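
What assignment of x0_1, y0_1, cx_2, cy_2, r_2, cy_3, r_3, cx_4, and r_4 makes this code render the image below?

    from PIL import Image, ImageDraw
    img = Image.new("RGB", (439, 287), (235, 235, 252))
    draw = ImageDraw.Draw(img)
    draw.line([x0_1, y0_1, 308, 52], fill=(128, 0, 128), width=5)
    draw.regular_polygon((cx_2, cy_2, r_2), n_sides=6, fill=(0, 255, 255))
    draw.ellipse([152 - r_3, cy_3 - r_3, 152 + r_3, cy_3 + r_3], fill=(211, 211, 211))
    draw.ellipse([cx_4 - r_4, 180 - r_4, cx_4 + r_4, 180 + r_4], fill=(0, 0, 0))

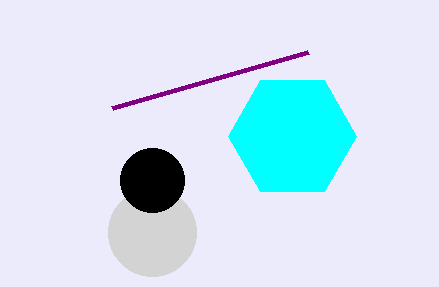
x0_1 = 112, y0_1 = 108, cx_2 = 292, cy_2 = 136, r_2 = 64, cy_3 = 232, r_3 = 44, cx_4 = 152, r_4 = 32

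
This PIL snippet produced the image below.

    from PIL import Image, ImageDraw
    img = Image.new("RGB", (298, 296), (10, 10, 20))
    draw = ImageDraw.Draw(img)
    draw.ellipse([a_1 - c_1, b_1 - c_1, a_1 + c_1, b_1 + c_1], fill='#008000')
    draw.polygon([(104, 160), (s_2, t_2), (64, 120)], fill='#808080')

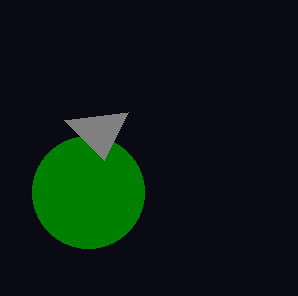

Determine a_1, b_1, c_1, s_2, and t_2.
a_1 = 88; b_1 = 192; c_1 = 56; s_2 = 128; t_2 = 112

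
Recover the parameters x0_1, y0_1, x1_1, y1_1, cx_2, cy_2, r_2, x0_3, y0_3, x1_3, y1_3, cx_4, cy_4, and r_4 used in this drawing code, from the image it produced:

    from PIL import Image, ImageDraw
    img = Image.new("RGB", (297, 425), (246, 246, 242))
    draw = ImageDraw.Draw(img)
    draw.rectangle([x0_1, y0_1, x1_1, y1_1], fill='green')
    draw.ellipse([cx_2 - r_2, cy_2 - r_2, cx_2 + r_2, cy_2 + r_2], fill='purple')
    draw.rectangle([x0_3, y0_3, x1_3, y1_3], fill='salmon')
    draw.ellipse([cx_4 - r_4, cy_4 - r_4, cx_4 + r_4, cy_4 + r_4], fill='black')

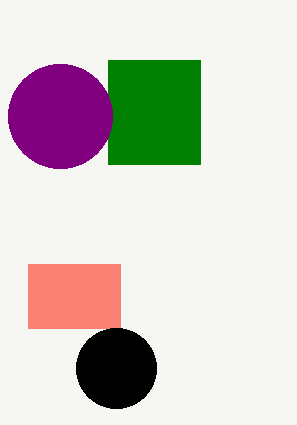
x0_1 = 108, y0_1 = 60, x1_1 = 200, y1_1 = 164, cx_2 = 60, cy_2 = 116, r_2 = 52, x0_3 = 28, y0_3 = 264, x1_3 = 120, y1_3 = 328, cx_4 = 116, cy_4 = 368, r_4 = 40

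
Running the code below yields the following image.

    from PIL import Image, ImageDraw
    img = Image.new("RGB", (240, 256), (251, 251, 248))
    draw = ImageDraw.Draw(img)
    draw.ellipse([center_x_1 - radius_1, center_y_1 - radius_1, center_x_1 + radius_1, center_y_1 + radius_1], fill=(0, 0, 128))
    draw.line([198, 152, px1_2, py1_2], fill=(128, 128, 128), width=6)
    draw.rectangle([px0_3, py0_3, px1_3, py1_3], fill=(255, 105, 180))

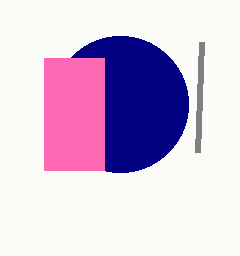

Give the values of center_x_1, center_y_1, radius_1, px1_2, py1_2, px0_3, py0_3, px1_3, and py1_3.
center_x_1 = 120
center_y_1 = 104
radius_1 = 68
px1_2 = 202
py1_2 = 42
px0_3 = 44
py0_3 = 58
px1_3 = 104
py1_3 = 170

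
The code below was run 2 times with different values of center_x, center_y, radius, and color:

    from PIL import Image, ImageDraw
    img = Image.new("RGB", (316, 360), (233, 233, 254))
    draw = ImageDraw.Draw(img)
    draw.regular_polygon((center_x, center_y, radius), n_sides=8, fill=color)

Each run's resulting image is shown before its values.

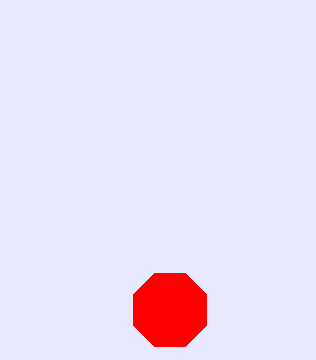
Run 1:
center_x = 170; center_y = 310; radius = 40; color = 'red'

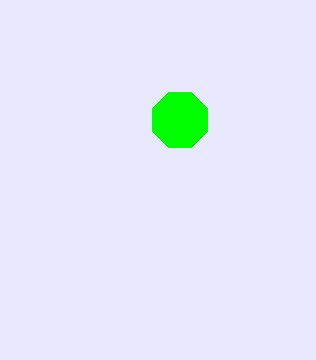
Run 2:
center_x = 180, center_y = 120, radius = 30, color = 'lime'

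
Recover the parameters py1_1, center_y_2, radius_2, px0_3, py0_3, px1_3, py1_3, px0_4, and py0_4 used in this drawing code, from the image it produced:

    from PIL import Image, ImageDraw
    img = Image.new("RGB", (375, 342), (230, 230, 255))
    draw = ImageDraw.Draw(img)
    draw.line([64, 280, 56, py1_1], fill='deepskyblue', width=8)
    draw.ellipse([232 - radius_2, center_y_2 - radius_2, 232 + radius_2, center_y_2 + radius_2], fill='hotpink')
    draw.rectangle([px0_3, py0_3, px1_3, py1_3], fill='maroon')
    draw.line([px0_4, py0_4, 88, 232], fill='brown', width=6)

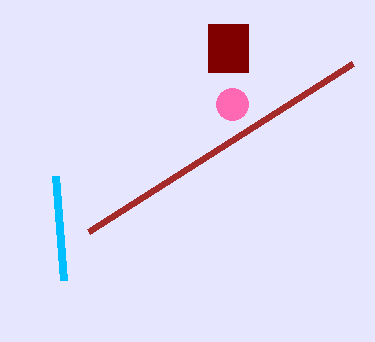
py1_1 = 176
center_y_2 = 104
radius_2 = 16
px0_3 = 208
py0_3 = 24
px1_3 = 248
py1_3 = 72
px0_4 = 352
py0_4 = 64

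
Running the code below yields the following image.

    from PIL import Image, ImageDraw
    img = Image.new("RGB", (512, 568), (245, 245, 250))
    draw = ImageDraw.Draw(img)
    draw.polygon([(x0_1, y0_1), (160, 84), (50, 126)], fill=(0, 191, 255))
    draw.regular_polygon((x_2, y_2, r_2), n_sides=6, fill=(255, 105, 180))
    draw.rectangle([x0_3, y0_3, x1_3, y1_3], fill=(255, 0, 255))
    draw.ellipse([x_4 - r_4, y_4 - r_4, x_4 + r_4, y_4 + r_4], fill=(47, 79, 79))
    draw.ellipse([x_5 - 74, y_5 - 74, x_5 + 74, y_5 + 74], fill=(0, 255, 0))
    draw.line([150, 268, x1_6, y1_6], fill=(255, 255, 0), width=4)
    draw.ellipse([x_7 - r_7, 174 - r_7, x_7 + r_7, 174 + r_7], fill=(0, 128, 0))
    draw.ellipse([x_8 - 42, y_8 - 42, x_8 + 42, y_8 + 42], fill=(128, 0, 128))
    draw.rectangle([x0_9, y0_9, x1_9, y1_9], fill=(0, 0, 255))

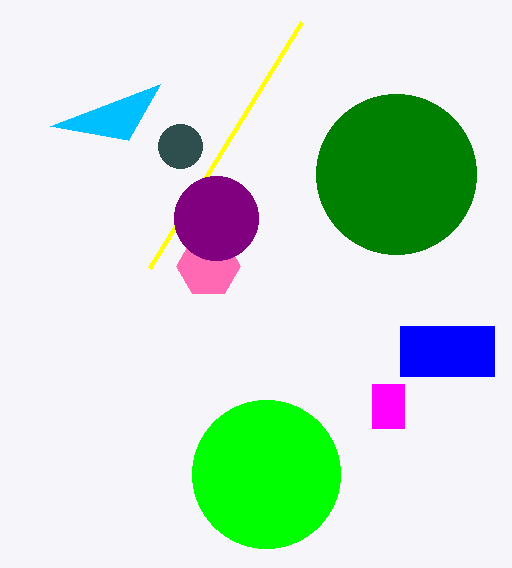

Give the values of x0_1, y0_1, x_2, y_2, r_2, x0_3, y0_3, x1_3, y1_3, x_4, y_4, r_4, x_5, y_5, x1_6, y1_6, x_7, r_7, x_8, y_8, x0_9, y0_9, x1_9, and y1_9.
x0_1 = 128, y0_1 = 140, x_2 = 208, y_2 = 266, r_2 = 32, x0_3 = 372, y0_3 = 384, x1_3 = 404, y1_3 = 428, x_4 = 180, y_4 = 146, r_4 = 22, x_5 = 266, y_5 = 474, x1_6 = 302, y1_6 = 22, x_7 = 396, r_7 = 80, x_8 = 216, y_8 = 218, x0_9 = 400, y0_9 = 326, x1_9 = 494, y1_9 = 376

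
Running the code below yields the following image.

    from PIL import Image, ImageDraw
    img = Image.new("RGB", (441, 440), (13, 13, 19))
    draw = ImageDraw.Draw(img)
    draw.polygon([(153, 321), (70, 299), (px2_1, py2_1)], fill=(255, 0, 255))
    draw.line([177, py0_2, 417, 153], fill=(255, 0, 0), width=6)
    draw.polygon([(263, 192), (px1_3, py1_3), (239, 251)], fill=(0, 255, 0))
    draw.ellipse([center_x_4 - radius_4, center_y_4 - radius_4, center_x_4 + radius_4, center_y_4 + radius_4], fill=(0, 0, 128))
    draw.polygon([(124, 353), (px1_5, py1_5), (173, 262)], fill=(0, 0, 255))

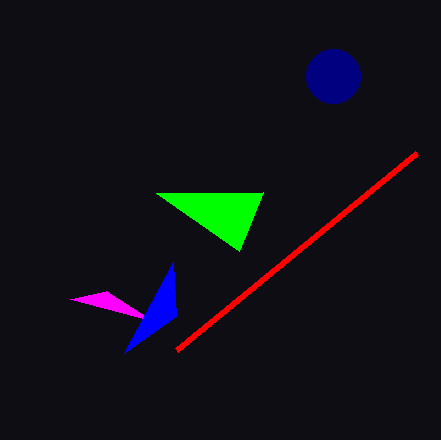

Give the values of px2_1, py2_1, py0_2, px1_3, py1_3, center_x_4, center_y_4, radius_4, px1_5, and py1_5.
px2_1 = 106; py2_1 = 291; py0_2 = 350; px1_3 = 156; py1_3 = 193; center_x_4 = 333; center_y_4 = 76; radius_4 = 27; px1_5 = 176; py1_5 = 316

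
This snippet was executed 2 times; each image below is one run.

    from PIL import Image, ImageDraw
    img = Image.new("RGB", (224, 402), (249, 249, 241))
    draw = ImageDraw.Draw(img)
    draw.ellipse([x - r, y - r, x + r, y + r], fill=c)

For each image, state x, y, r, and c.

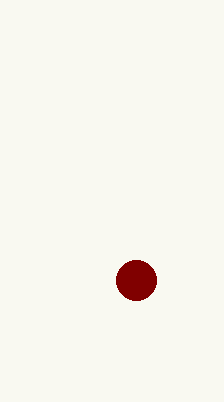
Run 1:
x = 136; y = 280; r = 20; c = 'maroon'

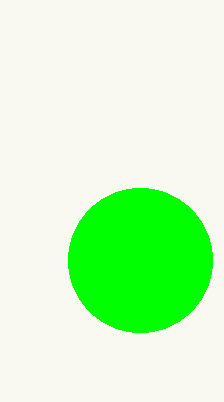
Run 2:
x = 140
y = 260
r = 72
c = 'lime'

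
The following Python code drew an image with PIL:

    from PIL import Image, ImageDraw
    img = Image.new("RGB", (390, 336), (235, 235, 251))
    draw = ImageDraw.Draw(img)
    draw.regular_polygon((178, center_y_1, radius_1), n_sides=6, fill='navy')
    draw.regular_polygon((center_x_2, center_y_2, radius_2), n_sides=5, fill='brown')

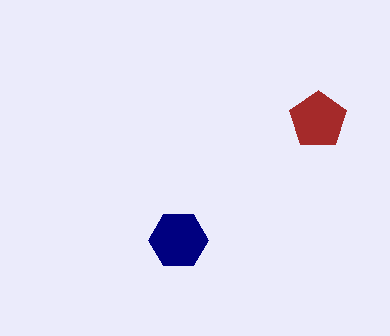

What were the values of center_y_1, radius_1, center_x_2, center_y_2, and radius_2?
center_y_1 = 240; radius_1 = 30; center_x_2 = 318; center_y_2 = 120; radius_2 = 30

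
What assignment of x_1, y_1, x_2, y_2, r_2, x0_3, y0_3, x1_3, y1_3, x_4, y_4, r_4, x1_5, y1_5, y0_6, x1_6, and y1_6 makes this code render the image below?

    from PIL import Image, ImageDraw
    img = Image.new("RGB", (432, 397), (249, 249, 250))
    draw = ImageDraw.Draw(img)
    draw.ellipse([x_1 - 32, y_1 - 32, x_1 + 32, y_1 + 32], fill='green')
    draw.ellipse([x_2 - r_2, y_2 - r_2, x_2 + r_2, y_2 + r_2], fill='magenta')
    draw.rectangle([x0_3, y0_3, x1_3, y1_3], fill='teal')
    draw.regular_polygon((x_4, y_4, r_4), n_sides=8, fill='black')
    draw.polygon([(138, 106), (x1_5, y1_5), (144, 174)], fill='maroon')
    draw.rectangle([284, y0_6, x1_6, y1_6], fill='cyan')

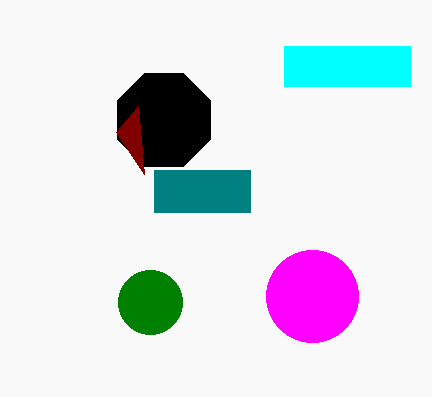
x_1 = 150, y_1 = 302, x_2 = 312, y_2 = 296, r_2 = 46, x0_3 = 154, y0_3 = 170, x1_3 = 250, y1_3 = 212, x_4 = 164, y_4 = 120, r_4 = 50, x1_5 = 116, y1_5 = 132, y0_6 = 46, x1_6 = 410, y1_6 = 86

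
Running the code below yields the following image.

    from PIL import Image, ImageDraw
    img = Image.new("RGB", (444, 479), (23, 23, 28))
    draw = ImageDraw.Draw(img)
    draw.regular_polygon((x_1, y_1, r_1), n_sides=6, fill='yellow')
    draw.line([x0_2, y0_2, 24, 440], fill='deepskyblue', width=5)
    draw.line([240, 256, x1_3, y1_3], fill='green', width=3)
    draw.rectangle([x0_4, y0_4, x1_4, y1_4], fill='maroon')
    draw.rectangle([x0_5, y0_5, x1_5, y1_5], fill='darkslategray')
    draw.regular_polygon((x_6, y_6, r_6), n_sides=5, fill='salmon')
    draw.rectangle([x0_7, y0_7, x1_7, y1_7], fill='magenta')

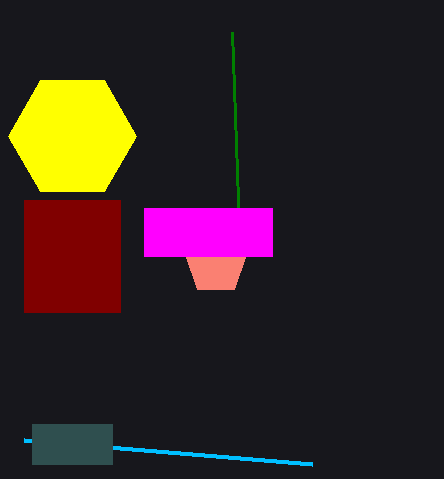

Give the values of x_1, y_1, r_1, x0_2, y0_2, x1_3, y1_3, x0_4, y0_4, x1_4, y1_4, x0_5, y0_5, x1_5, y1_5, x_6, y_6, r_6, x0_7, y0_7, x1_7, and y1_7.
x_1 = 72; y_1 = 136; r_1 = 64; x0_2 = 312; y0_2 = 464; x1_3 = 232; y1_3 = 32; x0_4 = 24; y0_4 = 200; x1_4 = 120; y1_4 = 312; x0_5 = 32; y0_5 = 424; x1_5 = 112; y1_5 = 464; x_6 = 216; y_6 = 264; r_6 = 32; x0_7 = 144; y0_7 = 208; x1_7 = 272; y1_7 = 256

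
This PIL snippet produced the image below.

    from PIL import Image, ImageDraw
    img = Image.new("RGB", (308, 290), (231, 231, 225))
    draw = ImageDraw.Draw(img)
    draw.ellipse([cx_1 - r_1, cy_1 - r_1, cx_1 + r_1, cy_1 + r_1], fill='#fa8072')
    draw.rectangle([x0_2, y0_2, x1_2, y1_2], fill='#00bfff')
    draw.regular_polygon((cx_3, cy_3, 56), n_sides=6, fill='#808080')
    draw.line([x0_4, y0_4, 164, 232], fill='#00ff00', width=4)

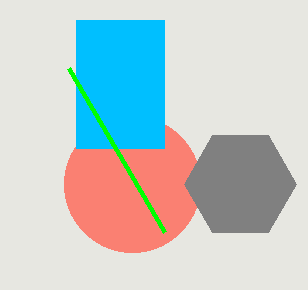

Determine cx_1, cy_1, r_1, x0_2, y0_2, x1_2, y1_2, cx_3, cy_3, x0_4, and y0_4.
cx_1 = 132; cy_1 = 184; r_1 = 68; x0_2 = 76; y0_2 = 20; x1_2 = 164; y1_2 = 148; cx_3 = 240; cy_3 = 184; x0_4 = 68; y0_4 = 68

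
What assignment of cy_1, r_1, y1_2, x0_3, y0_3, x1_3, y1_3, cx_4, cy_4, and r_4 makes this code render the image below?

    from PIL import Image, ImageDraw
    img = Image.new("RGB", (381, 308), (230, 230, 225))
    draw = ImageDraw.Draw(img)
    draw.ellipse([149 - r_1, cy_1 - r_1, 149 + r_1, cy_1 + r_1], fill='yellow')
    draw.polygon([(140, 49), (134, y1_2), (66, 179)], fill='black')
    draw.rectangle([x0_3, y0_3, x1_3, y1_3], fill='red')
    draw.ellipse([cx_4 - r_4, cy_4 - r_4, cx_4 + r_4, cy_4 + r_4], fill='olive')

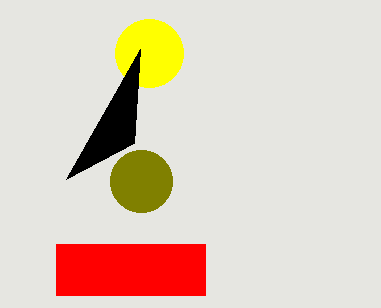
cy_1 = 53; r_1 = 34; y1_2 = 143; x0_3 = 56; y0_3 = 244; x1_3 = 205; y1_3 = 295; cx_4 = 141; cy_4 = 181; r_4 = 31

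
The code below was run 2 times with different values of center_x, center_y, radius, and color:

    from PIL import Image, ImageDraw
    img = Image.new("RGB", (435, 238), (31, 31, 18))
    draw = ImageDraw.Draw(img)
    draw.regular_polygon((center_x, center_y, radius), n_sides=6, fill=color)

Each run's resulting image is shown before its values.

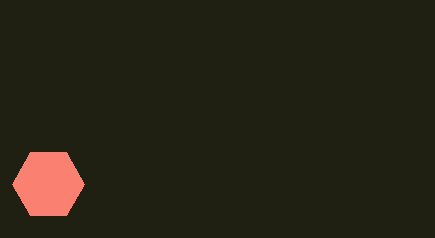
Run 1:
center_x = 48, center_y = 184, radius = 36, color = 'salmon'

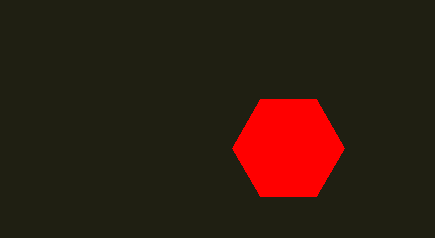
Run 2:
center_x = 288; center_y = 148; radius = 56; color = 'red'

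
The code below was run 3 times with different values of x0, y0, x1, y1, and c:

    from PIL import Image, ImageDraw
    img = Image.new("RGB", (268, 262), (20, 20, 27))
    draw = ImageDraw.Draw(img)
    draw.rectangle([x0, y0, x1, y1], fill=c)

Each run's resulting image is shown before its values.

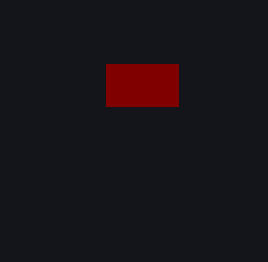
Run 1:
x0 = 106, y0 = 64, x1 = 178, y1 = 106, c = 'maroon'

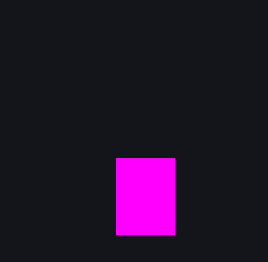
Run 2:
x0 = 116
y0 = 158
x1 = 174
y1 = 234
c = 'magenta'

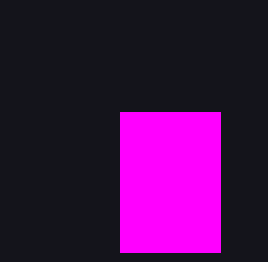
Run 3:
x0 = 120, y0 = 112, x1 = 220, y1 = 252, c = 'magenta'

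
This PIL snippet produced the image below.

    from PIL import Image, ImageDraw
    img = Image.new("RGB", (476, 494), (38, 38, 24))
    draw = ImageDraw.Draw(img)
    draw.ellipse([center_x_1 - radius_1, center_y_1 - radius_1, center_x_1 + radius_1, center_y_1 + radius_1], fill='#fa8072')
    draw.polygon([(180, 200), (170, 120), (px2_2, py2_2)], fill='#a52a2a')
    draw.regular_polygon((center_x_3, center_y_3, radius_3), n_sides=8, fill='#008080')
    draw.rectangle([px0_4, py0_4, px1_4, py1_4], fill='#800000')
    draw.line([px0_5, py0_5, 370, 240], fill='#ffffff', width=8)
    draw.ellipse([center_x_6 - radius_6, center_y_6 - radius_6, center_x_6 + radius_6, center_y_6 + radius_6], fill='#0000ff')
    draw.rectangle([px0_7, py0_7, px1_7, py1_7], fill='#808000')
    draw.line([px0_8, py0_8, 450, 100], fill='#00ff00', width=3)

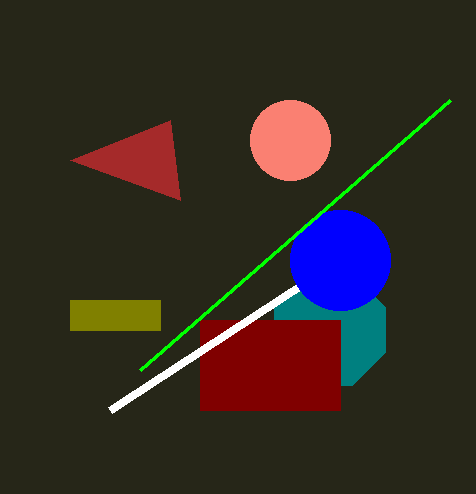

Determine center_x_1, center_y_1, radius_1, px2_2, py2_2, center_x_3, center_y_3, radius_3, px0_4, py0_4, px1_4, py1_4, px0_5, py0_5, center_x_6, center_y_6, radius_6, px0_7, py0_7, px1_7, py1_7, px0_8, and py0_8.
center_x_1 = 290
center_y_1 = 140
radius_1 = 40
px2_2 = 70
py2_2 = 160
center_x_3 = 330
center_y_3 = 330
radius_3 = 60
px0_4 = 200
py0_4 = 320
px1_4 = 340
py1_4 = 410
px0_5 = 110
py0_5 = 410
center_x_6 = 340
center_y_6 = 260
radius_6 = 50
px0_7 = 70
py0_7 = 300
px1_7 = 160
py1_7 = 330
px0_8 = 140
py0_8 = 370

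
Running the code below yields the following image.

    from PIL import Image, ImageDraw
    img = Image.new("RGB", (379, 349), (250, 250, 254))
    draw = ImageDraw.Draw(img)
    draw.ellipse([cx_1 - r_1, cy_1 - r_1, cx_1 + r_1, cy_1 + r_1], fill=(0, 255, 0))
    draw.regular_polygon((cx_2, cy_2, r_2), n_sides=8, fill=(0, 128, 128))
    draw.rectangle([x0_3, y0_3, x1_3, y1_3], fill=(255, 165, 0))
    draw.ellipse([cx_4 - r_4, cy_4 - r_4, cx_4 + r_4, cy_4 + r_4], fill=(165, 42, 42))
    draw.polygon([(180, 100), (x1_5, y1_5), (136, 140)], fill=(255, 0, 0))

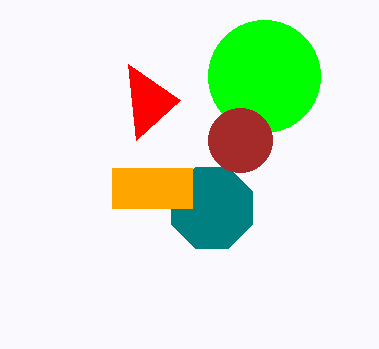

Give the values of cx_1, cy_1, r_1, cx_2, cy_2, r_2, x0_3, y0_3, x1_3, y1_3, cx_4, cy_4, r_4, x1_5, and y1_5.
cx_1 = 264
cy_1 = 76
r_1 = 56
cx_2 = 212
cy_2 = 208
r_2 = 44
x0_3 = 112
y0_3 = 168
x1_3 = 192
y1_3 = 208
cx_4 = 240
cy_4 = 140
r_4 = 32
x1_5 = 128
y1_5 = 64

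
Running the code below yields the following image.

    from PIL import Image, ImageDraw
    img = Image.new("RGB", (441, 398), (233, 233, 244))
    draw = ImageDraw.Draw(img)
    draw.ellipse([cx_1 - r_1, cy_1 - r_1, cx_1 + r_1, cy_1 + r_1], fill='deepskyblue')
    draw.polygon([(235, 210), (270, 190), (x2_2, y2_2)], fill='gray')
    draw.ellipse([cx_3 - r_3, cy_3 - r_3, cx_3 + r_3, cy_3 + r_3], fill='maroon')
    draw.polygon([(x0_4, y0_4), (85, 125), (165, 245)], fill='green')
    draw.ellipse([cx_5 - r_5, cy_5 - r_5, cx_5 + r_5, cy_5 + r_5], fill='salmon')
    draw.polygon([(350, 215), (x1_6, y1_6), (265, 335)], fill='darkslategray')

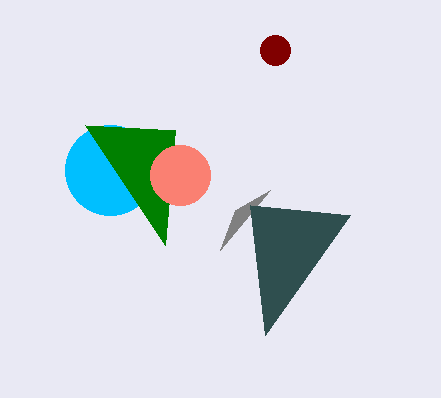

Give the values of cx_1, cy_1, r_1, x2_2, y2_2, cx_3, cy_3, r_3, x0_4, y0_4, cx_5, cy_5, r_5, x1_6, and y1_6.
cx_1 = 110, cy_1 = 170, r_1 = 45, x2_2 = 220, y2_2 = 250, cx_3 = 275, cy_3 = 50, r_3 = 15, x0_4 = 175, y0_4 = 130, cx_5 = 180, cy_5 = 175, r_5 = 30, x1_6 = 250, y1_6 = 205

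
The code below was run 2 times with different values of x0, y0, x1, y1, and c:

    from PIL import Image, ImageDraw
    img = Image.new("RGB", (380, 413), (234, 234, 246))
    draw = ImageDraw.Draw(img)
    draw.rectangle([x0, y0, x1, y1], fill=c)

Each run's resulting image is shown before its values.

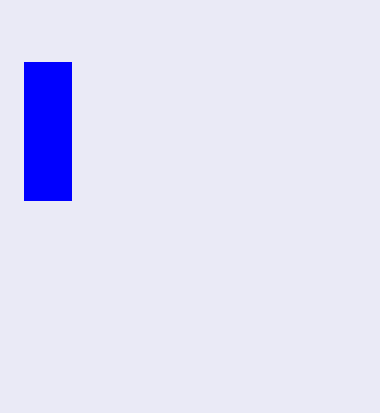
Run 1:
x0 = 24, y0 = 62, x1 = 71, y1 = 200, c = 'blue'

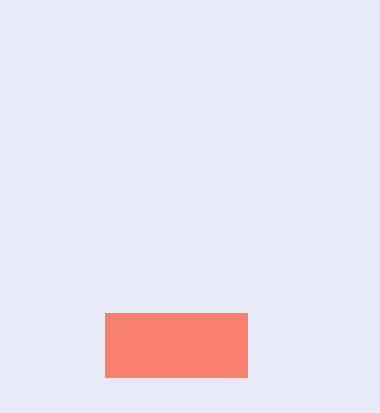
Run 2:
x0 = 105; y0 = 313; x1 = 247; y1 = 377; c = 'salmon'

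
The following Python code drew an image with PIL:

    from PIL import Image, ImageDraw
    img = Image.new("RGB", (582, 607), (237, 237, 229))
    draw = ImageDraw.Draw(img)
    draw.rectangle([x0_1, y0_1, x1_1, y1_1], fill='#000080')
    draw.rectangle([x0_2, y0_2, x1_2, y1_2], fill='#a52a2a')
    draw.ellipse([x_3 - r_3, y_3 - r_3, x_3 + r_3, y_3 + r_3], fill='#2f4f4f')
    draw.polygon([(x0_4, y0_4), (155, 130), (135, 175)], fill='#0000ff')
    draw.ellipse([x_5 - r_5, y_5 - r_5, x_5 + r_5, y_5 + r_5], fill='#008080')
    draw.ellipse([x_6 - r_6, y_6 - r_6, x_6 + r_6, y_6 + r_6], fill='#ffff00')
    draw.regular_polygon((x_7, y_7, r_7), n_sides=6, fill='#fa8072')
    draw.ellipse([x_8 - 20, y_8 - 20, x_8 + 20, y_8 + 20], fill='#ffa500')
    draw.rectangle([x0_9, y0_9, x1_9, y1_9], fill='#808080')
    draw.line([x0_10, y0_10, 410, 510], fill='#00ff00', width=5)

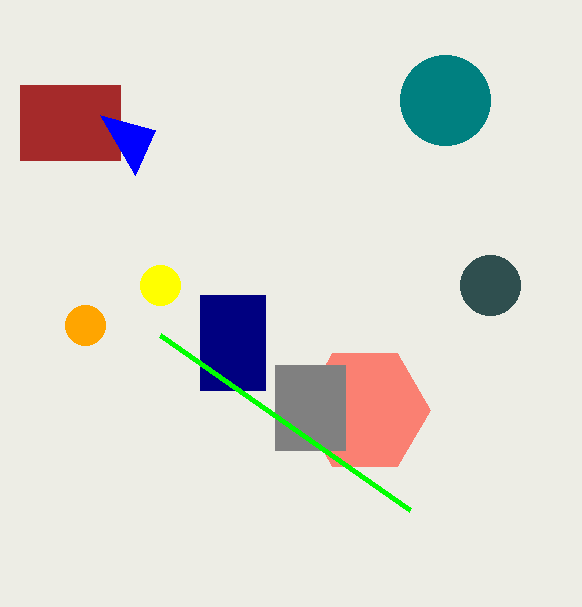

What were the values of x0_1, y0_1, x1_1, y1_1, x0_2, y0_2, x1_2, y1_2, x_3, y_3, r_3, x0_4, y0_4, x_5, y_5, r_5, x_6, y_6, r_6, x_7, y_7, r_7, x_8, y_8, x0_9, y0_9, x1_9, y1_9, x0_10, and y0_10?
x0_1 = 200
y0_1 = 295
x1_1 = 265
y1_1 = 390
x0_2 = 20
y0_2 = 85
x1_2 = 120
y1_2 = 160
x_3 = 490
y_3 = 285
r_3 = 30
x0_4 = 100
y0_4 = 115
x_5 = 445
y_5 = 100
r_5 = 45
x_6 = 160
y_6 = 285
r_6 = 20
x_7 = 365
y_7 = 410
r_7 = 65
x_8 = 85
y_8 = 325
x0_9 = 275
y0_9 = 365
x1_9 = 345
y1_9 = 450
x0_10 = 160
y0_10 = 335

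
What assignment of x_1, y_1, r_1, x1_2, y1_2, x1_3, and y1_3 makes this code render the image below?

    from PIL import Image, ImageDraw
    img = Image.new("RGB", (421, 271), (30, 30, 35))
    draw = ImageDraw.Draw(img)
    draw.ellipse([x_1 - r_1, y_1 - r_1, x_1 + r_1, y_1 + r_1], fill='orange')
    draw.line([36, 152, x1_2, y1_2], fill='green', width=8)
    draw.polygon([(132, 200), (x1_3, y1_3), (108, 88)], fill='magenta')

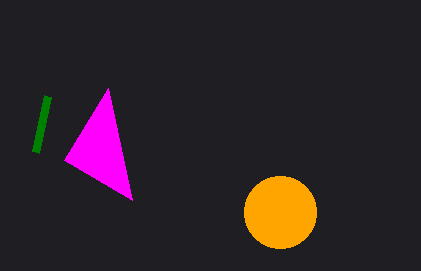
x_1 = 280, y_1 = 212, r_1 = 36, x1_2 = 48, y1_2 = 96, x1_3 = 64, y1_3 = 160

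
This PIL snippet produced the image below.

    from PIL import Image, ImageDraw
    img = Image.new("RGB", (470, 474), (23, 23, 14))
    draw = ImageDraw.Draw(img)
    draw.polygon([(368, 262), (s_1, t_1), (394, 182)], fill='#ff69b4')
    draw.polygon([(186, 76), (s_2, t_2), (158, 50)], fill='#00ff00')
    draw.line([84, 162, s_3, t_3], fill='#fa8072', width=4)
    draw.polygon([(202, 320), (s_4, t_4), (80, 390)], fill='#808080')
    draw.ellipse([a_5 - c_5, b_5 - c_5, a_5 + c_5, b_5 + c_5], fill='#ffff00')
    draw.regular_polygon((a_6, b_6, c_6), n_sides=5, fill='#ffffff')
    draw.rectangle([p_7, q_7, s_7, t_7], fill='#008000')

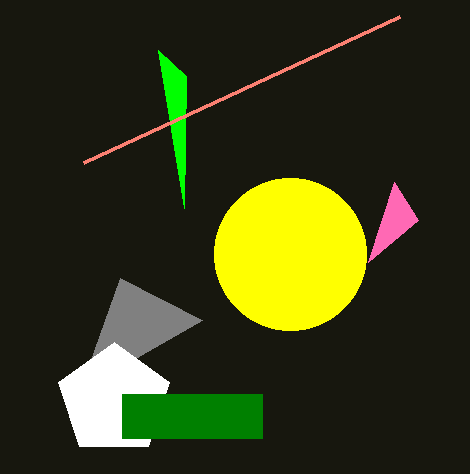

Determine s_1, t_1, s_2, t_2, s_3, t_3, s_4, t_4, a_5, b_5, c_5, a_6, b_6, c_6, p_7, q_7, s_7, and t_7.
s_1 = 418, t_1 = 220, s_2 = 184, t_2 = 208, s_3 = 400, t_3 = 16, s_4 = 120, t_4 = 278, a_5 = 290, b_5 = 254, c_5 = 76, a_6 = 114, b_6 = 400, c_6 = 58, p_7 = 122, q_7 = 394, s_7 = 262, t_7 = 438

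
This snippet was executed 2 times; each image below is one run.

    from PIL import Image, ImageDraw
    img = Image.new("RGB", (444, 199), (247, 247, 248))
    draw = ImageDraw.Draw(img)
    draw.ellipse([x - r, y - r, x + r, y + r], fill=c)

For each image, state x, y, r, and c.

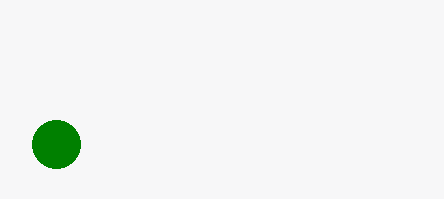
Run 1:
x = 56
y = 144
r = 24
c = 'green'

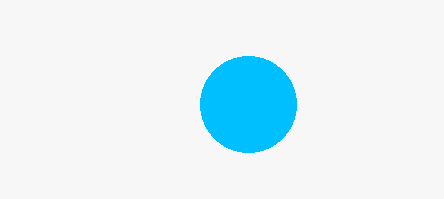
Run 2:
x = 248
y = 104
r = 48
c = 'deepskyblue'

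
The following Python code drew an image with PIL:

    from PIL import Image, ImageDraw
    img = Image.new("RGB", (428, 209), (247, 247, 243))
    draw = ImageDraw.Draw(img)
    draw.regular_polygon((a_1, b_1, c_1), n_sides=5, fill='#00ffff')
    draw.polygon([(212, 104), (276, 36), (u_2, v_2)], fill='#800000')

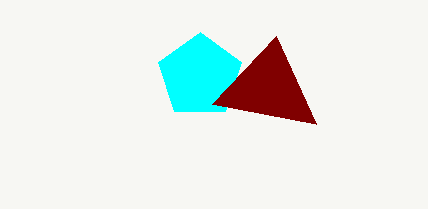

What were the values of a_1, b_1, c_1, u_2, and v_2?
a_1 = 200; b_1 = 76; c_1 = 44; u_2 = 316; v_2 = 124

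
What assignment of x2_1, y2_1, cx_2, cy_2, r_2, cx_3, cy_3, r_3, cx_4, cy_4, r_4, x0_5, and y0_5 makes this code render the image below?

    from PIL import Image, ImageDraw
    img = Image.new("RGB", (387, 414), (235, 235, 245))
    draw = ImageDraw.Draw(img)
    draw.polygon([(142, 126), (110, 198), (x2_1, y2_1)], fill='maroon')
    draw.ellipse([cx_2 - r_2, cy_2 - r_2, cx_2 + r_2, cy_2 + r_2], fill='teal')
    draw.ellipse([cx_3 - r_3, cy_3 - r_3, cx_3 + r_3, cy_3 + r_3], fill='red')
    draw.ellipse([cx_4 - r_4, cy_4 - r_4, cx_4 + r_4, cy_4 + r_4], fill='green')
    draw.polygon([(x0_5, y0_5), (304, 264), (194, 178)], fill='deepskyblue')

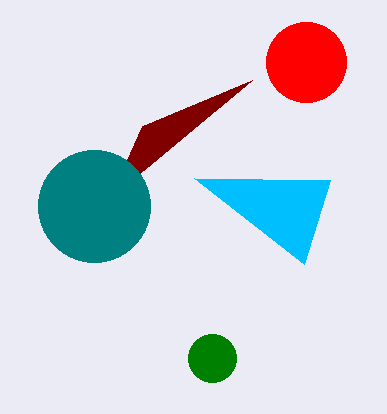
x2_1 = 252; y2_1 = 80; cx_2 = 94; cy_2 = 206; r_2 = 56; cx_3 = 306; cy_3 = 62; r_3 = 40; cx_4 = 212; cy_4 = 358; r_4 = 24; x0_5 = 330; y0_5 = 180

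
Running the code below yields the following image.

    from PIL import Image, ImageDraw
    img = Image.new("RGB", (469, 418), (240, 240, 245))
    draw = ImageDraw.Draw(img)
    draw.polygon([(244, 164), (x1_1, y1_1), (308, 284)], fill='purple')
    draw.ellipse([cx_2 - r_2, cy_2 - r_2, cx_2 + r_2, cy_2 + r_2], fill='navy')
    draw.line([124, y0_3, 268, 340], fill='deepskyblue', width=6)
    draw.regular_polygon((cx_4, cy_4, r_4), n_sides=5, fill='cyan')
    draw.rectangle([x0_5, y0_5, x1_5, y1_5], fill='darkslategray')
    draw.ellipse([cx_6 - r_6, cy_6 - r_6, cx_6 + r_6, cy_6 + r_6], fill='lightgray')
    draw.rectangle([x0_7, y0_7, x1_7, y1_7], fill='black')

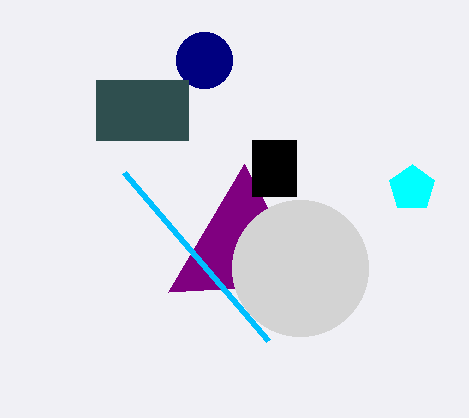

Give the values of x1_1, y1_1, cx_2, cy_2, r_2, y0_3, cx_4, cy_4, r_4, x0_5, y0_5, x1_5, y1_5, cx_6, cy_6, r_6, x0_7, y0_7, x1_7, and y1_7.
x1_1 = 168, y1_1 = 292, cx_2 = 204, cy_2 = 60, r_2 = 28, y0_3 = 172, cx_4 = 412, cy_4 = 188, r_4 = 24, x0_5 = 96, y0_5 = 80, x1_5 = 188, y1_5 = 140, cx_6 = 300, cy_6 = 268, r_6 = 68, x0_7 = 252, y0_7 = 140, x1_7 = 296, y1_7 = 196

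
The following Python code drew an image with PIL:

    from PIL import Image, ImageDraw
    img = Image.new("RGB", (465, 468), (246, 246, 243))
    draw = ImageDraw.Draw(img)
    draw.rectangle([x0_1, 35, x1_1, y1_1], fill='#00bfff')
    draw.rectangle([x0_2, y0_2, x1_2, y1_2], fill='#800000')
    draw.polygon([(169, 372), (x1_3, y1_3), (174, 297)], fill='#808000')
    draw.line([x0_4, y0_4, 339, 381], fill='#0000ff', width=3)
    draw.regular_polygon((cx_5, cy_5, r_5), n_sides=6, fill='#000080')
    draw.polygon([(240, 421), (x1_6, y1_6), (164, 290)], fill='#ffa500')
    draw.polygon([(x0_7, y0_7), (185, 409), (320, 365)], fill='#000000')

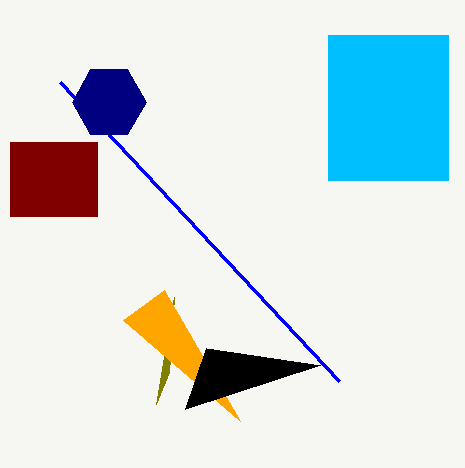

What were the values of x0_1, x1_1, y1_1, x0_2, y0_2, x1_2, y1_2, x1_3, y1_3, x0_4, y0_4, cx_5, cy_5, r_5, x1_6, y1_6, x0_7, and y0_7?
x0_1 = 328; x1_1 = 448; y1_1 = 180; x0_2 = 10; y0_2 = 142; x1_2 = 97; y1_2 = 216; x1_3 = 156; y1_3 = 404; x0_4 = 60; y0_4 = 82; cx_5 = 109; cy_5 = 102; r_5 = 37; x1_6 = 123; y1_6 = 320; x0_7 = 206; y0_7 = 348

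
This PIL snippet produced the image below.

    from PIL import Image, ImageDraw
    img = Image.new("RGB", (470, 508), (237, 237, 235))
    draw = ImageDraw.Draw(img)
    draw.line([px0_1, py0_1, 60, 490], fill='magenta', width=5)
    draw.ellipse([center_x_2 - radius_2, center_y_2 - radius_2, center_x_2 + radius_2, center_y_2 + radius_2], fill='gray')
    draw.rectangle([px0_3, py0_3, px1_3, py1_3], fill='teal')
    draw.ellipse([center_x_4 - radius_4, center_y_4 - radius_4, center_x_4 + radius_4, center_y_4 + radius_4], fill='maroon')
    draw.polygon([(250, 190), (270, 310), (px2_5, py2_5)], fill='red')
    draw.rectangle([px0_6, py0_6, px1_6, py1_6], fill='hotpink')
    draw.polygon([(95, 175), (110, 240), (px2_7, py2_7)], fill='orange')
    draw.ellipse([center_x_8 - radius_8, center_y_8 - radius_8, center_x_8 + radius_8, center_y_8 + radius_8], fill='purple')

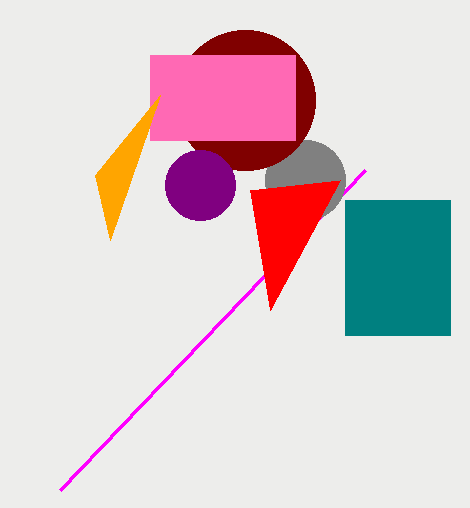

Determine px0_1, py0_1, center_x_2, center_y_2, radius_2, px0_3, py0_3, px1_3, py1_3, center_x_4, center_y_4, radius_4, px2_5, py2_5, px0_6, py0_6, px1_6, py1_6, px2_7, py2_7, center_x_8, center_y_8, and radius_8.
px0_1 = 365; py0_1 = 170; center_x_2 = 305; center_y_2 = 180; radius_2 = 40; px0_3 = 345; py0_3 = 200; px1_3 = 450; py1_3 = 335; center_x_4 = 245; center_y_4 = 100; radius_4 = 70; px2_5 = 340; py2_5 = 180; px0_6 = 150; py0_6 = 55; px1_6 = 295; py1_6 = 140; px2_7 = 160; py2_7 = 95; center_x_8 = 200; center_y_8 = 185; radius_8 = 35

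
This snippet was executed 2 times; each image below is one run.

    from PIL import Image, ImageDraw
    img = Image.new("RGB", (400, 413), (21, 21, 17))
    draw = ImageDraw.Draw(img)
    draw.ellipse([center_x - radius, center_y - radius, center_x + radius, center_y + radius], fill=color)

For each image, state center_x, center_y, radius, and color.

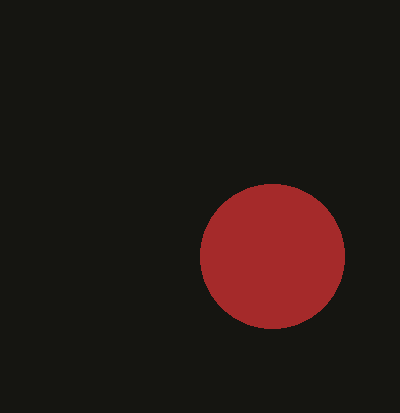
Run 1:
center_x = 272, center_y = 256, radius = 72, color = 'brown'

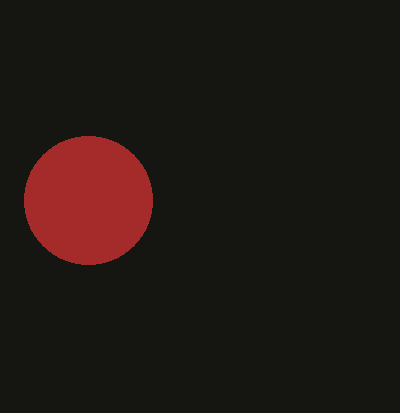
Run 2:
center_x = 88, center_y = 200, radius = 64, color = 'brown'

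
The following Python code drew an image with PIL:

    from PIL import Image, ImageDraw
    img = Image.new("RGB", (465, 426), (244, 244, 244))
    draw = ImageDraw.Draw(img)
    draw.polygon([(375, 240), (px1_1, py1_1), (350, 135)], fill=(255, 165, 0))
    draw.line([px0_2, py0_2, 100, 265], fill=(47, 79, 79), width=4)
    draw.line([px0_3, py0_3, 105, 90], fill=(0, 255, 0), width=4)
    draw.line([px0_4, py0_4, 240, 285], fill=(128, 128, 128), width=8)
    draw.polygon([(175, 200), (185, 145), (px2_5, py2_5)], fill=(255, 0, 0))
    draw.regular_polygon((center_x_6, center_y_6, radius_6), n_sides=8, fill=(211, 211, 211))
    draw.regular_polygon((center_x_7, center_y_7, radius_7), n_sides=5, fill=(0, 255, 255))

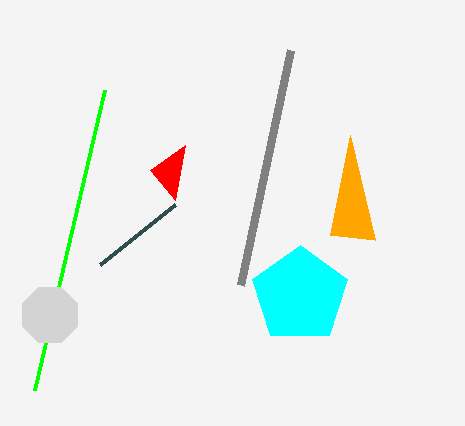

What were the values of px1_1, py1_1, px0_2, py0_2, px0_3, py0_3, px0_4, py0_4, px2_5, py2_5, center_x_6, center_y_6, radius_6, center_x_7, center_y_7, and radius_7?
px1_1 = 330
py1_1 = 235
px0_2 = 175
py0_2 = 205
px0_3 = 35
py0_3 = 390
px0_4 = 290
py0_4 = 50
px2_5 = 150
py2_5 = 170
center_x_6 = 50
center_y_6 = 315
radius_6 = 30
center_x_7 = 300
center_y_7 = 295
radius_7 = 50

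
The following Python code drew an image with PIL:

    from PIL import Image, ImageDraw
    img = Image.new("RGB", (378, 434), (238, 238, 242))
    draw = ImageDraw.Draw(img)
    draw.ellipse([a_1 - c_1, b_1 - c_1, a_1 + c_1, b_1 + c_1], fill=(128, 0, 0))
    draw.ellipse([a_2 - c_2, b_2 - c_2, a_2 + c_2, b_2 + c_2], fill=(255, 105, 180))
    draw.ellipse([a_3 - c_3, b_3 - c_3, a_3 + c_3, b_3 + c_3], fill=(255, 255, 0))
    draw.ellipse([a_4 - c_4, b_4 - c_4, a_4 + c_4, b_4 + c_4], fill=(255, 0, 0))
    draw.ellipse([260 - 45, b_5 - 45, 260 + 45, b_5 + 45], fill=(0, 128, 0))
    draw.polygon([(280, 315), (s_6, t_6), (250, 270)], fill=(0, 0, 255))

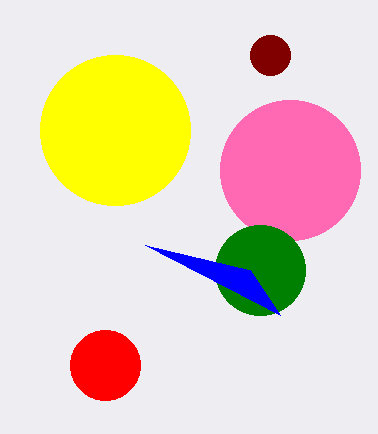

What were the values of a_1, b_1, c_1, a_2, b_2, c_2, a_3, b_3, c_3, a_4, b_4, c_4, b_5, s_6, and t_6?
a_1 = 270
b_1 = 55
c_1 = 20
a_2 = 290
b_2 = 170
c_2 = 70
a_3 = 115
b_3 = 130
c_3 = 75
a_4 = 105
b_4 = 365
c_4 = 35
b_5 = 270
s_6 = 145
t_6 = 245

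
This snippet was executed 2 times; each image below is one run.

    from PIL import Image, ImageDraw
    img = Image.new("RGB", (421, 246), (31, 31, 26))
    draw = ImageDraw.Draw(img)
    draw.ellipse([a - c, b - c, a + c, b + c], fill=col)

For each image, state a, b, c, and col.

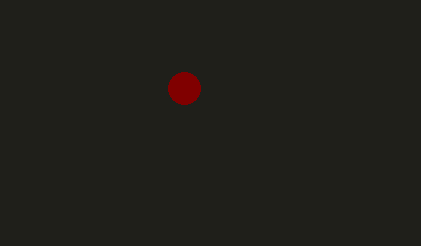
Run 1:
a = 184, b = 88, c = 16, col = 'maroon'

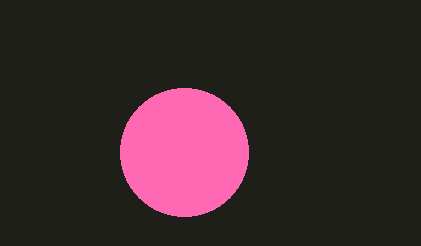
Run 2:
a = 184
b = 152
c = 64
col = 'hotpink'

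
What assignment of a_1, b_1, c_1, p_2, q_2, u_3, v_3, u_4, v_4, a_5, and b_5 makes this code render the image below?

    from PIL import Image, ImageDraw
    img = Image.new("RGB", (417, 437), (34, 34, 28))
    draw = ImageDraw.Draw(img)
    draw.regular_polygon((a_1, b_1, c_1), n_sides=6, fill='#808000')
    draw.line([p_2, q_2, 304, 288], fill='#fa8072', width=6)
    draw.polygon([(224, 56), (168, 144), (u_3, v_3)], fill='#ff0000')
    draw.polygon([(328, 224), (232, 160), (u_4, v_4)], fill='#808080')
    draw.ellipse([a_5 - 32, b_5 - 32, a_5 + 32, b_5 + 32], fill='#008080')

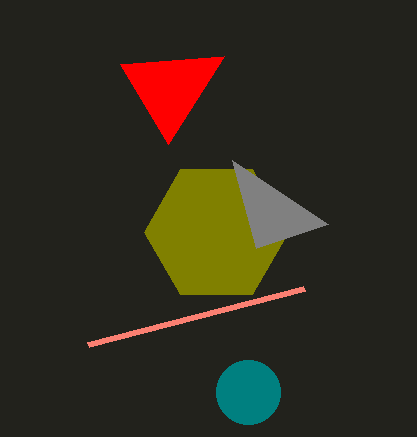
a_1 = 216, b_1 = 232, c_1 = 72, p_2 = 88, q_2 = 344, u_3 = 120, v_3 = 64, u_4 = 256, v_4 = 248, a_5 = 248, b_5 = 392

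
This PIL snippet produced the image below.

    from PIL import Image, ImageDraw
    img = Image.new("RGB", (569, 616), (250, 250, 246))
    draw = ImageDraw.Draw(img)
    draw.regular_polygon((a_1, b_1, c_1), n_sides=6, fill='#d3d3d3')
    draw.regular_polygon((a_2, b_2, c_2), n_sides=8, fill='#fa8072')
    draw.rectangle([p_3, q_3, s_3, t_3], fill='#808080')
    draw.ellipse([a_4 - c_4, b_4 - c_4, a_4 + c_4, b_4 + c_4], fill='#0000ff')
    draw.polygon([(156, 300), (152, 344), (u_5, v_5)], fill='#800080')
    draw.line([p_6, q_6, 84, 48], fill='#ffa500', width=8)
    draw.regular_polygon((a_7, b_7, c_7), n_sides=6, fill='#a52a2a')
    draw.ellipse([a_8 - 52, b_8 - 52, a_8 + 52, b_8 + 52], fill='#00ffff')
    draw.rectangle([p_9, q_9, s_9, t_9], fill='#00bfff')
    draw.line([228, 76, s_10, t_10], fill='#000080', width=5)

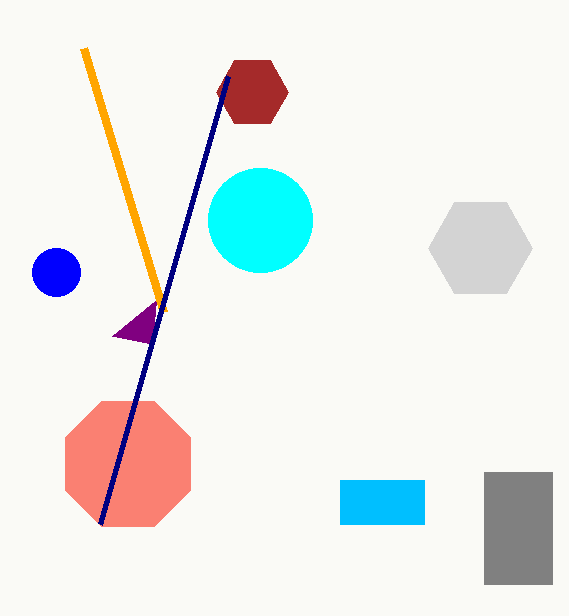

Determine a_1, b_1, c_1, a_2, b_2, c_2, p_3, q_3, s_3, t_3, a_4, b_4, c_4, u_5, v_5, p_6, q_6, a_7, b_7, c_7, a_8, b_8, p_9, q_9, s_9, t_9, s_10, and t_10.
a_1 = 480
b_1 = 248
c_1 = 52
a_2 = 128
b_2 = 464
c_2 = 68
p_3 = 484
q_3 = 472
s_3 = 552
t_3 = 584
a_4 = 56
b_4 = 272
c_4 = 24
u_5 = 112
v_5 = 336
p_6 = 164
q_6 = 312
a_7 = 252
b_7 = 92
c_7 = 36
a_8 = 260
b_8 = 220
p_9 = 340
q_9 = 480
s_9 = 424
t_9 = 524
s_10 = 100
t_10 = 524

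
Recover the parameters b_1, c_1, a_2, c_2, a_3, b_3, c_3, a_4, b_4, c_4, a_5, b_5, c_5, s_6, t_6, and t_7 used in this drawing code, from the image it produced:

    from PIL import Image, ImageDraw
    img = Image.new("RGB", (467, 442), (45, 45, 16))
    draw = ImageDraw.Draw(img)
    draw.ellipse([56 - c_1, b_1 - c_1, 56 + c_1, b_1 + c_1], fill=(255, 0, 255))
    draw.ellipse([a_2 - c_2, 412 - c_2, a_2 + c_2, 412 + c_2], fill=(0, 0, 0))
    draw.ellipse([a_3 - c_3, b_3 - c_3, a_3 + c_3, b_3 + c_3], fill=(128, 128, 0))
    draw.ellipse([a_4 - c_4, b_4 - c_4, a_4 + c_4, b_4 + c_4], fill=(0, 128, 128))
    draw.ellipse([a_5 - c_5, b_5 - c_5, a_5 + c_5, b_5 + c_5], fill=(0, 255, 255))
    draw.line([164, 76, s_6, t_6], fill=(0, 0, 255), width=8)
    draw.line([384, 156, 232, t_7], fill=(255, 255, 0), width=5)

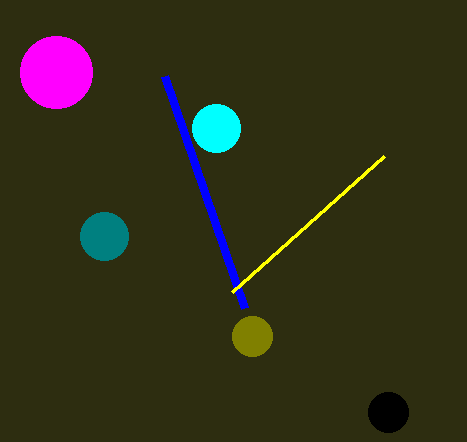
b_1 = 72, c_1 = 36, a_2 = 388, c_2 = 20, a_3 = 252, b_3 = 336, c_3 = 20, a_4 = 104, b_4 = 236, c_4 = 24, a_5 = 216, b_5 = 128, c_5 = 24, s_6 = 244, t_6 = 308, t_7 = 292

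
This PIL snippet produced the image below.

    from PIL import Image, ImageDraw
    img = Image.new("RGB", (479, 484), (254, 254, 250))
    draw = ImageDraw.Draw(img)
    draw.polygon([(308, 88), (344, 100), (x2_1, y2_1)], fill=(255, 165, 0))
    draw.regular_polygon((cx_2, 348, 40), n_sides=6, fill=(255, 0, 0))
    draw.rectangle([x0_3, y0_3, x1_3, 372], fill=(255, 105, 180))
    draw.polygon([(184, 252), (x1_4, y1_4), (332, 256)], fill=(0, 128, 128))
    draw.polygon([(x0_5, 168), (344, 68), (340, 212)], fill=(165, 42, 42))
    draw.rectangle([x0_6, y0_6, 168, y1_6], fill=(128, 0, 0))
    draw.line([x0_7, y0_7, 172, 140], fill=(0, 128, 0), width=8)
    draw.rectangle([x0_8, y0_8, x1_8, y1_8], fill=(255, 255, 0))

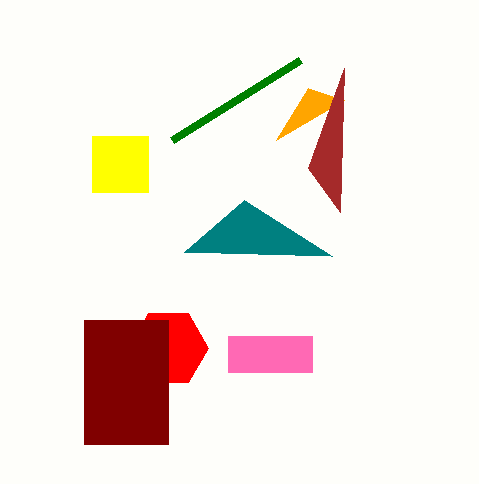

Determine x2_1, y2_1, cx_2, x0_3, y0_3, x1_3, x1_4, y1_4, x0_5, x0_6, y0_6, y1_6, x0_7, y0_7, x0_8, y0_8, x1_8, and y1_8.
x2_1 = 276, y2_1 = 140, cx_2 = 168, x0_3 = 228, y0_3 = 336, x1_3 = 312, x1_4 = 244, y1_4 = 200, x0_5 = 308, x0_6 = 84, y0_6 = 320, y1_6 = 444, x0_7 = 300, y0_7 = 60, x0_8 = 92, y0_8 = 136, x1_8 = 148, y1_8 = 192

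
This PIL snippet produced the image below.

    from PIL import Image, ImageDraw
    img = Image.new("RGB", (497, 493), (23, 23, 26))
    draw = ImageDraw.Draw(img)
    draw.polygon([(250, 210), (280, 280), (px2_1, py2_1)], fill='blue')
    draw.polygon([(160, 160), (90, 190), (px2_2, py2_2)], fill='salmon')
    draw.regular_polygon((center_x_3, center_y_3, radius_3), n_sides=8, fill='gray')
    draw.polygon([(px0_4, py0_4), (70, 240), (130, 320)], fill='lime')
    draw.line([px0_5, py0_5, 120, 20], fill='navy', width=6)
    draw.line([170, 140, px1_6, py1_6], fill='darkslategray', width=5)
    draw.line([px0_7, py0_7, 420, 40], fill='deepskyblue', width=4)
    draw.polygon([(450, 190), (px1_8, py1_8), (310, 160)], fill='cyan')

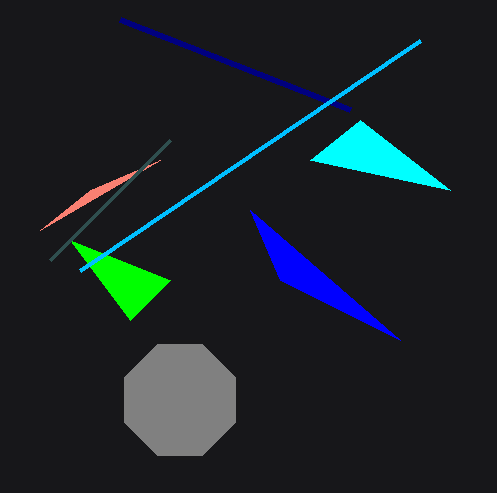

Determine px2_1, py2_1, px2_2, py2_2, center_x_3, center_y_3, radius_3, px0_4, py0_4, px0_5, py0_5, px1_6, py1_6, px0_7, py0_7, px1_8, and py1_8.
px2_1 = 400, py2_1 = 340, px2_2 = 40, py2_2 = 230, center_x_3 = 180, center_y_3 = 400, radius_3 = 60, px0_4 = 170, py0_4 = 280, px0_5 = 350, py0_5 = 110, px1_6 = 50, py1_6 = 260, px0_7 = 80, py0_7 = 270, px1_8 = 360, py1_8 = 120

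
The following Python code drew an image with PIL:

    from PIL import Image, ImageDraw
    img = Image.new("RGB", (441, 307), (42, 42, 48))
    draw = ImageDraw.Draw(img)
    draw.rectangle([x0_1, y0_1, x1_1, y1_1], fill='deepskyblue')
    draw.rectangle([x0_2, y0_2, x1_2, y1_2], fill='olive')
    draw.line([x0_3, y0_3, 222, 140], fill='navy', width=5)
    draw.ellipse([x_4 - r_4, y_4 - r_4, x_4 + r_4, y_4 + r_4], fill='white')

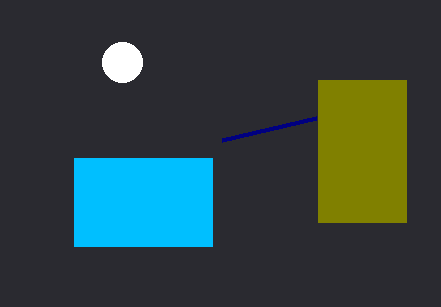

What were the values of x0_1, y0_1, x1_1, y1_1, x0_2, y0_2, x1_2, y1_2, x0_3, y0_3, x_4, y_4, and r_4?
x0_1 = 74; y0_1 = 158; x1_1 = 212; y1_1 = 246; x0_2 = 318; y0_2 = 80; x1_2 = 406; y1_2 = 222; x0_3 = 316; y0_3 = 118; x_4 = 122; y_4 = 62; r_4 = 20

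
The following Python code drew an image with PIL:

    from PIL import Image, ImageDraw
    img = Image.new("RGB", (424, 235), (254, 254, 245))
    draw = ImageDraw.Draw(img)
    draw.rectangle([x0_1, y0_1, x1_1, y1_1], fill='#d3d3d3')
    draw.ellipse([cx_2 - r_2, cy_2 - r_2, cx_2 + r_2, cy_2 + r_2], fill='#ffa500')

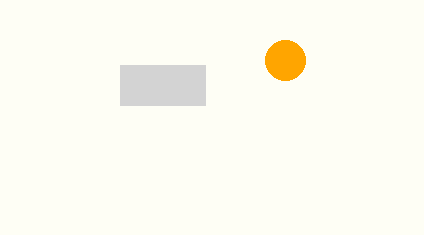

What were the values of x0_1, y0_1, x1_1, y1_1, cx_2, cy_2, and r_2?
x0_1 = 120, y0_1 = 65, x1_1 = 205, y1_1 = 105, cx_2 = 285, cy_2 = 60, r_2 = 20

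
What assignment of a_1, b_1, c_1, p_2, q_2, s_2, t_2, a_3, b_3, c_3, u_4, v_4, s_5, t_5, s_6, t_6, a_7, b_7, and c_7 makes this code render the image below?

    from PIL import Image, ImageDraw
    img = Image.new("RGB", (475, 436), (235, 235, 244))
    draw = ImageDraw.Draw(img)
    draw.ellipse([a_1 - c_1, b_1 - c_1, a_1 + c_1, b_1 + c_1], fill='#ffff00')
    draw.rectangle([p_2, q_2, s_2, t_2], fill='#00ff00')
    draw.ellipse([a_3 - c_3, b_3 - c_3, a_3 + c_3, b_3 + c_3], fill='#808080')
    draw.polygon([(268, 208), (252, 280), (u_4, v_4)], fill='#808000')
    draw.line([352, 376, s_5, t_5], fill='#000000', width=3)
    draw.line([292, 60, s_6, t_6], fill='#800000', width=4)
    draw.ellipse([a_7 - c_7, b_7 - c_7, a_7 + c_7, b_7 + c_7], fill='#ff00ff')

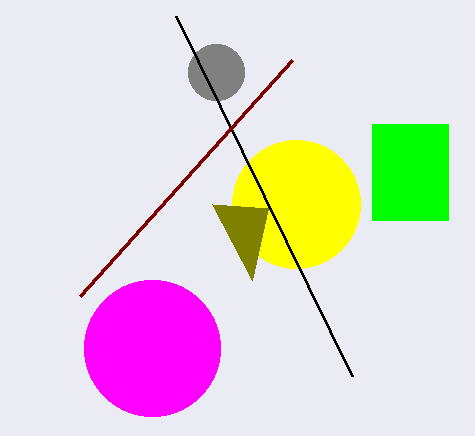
a_1 = 296, b_1 = 204, c_1 = 64, p_2 = 372, q_2 = 124, s_2 = 448, t_2 = 220, a_3 = 216, b_3 = 72, c_3 = 28, u_4 = 212, v_4 = 204, s_5 = 176, t_5 = 16, s_6 = 80, t_6 = 296, a_7 = 152, b_7 = 348, c_7 = 68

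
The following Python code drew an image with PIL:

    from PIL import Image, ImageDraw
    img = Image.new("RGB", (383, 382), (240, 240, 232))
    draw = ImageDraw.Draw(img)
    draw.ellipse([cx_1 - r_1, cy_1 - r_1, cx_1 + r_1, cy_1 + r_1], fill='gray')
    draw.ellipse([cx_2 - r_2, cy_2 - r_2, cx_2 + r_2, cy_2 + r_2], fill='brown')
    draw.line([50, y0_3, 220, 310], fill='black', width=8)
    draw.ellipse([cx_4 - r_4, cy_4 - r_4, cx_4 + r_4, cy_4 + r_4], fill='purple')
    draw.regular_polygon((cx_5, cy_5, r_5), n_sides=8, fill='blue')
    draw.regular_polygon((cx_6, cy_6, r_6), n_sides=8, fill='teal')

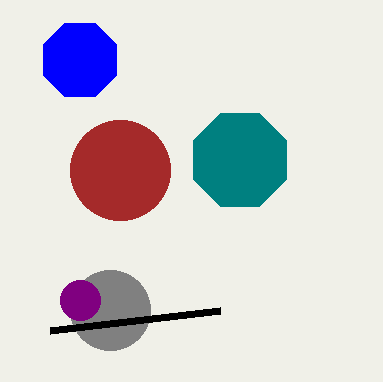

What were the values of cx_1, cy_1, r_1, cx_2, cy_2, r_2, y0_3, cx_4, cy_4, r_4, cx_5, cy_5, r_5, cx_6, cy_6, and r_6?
cx_1 = 110, cy_1 = 310, r_1 = 40, cx_2 = 120, cy_2 = 170, r_2 = 50, y0_3 = 330, cx_4 = 80, cy_4 = 300, r_4 = 20, cx_5 = 80, cy_5 = 60, r_5 = 40, cx_6 = 240, cy_6 = 160, r_6 = 50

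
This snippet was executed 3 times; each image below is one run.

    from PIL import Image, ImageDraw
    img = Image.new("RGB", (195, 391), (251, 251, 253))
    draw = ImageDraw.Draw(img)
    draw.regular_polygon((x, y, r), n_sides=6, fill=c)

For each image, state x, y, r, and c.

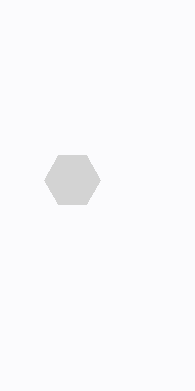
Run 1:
x = 72
y = 180
r = 28
c = 'lightgray'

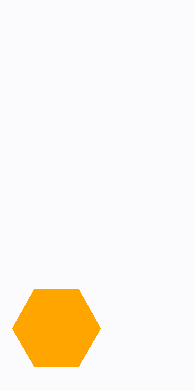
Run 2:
x = 56, y = 328, r = 44, c = 'orange'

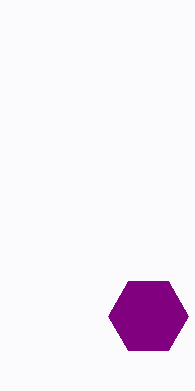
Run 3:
x = 148
y = 316
r = 40
c = 'purple'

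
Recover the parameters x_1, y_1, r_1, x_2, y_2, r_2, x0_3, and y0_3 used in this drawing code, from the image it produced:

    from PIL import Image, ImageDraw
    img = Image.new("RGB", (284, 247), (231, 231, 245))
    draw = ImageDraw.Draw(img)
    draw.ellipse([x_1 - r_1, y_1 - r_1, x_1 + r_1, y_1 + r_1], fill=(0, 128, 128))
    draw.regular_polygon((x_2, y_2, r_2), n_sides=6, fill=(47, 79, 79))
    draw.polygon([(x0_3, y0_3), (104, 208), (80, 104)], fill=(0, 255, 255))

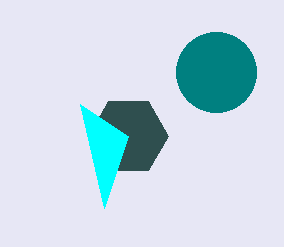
x_1 = 216; y_1 = 72; r_1 = 40; x_2 = 128; y_2 = 136; r_2 = 40; x0_3 = 128; y0_3 = 136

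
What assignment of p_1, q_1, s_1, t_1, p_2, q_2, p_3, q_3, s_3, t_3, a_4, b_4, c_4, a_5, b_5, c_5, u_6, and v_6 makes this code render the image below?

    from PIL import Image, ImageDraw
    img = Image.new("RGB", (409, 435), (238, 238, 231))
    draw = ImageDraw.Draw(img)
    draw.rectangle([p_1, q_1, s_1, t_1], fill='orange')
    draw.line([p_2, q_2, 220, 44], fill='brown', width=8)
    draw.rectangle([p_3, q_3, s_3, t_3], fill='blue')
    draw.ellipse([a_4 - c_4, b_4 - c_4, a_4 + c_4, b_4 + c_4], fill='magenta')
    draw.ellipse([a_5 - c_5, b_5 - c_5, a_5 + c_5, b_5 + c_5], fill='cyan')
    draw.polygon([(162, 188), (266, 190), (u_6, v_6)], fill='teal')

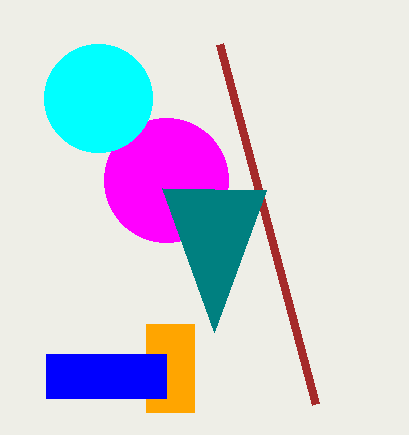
p_1 = 146; q_1 = 324; s_1 = 194; t_1 = 412; p_2 = 316; q_2 = 404; p_3 = 46; q_3 = 354; s_3 = 166; t_3 = 398; a_4 = 166; b_4 = 180; c_4 = 62; a_5 = 98; b_5 = 98; c_5 = 54; u_6 = 214; v_6 = 332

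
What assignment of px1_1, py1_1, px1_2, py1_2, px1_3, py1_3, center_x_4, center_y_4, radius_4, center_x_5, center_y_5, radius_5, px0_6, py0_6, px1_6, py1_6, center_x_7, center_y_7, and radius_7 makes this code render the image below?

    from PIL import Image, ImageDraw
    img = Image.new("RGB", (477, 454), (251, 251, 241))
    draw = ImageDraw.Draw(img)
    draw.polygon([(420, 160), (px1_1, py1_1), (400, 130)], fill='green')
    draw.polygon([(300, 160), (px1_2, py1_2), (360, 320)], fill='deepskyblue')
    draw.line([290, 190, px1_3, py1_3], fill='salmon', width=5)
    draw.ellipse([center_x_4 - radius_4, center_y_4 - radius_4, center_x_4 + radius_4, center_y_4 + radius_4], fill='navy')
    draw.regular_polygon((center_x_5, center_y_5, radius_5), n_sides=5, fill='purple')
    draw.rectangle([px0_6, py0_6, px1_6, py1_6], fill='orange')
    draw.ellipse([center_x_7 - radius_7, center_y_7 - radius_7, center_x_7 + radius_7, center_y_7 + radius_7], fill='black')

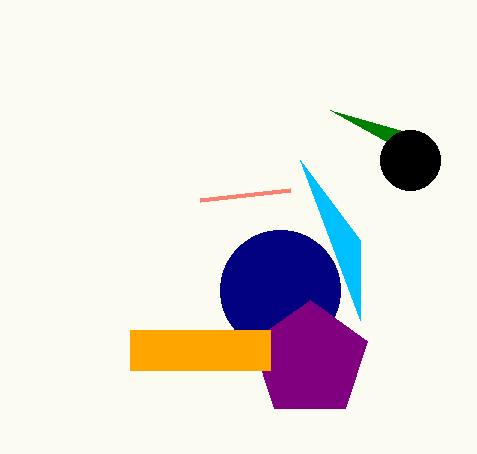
px1_1 = 330
py1_1 = 110
px1_2 = 360
py1_2 = 240
px1_3 = 200
py1_3 = 200
center_x_4 = 280
center_y_4 = 290
radius_4 = 60
center_x_5 = 310
center_y_5 = 360
radius_5 = 60
px0_6 = 130
py0_6 = 330
px1_6 = 270
py1_6 = 370
center_x_7 = 410
center_y_7 = 160
radius_7 = 30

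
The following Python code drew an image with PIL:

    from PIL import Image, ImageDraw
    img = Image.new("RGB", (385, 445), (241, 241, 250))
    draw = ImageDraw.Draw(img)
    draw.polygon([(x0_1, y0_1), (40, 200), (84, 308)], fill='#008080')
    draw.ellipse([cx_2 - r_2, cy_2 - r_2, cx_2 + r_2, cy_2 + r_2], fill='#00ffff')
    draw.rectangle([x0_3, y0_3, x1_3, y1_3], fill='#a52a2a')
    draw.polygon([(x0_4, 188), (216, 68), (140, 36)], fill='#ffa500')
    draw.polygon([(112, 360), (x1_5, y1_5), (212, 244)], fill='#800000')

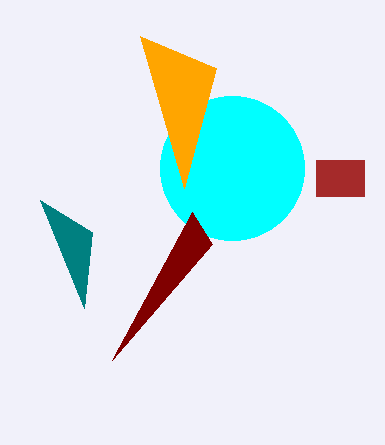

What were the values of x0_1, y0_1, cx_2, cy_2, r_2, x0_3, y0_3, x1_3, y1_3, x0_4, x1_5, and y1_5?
x0_1 = 92, y0_1 = 232, cx_2 = 232, cy_2 = 168, r_2 = 72, x0_3 = 316, y0_3 = 160, x1_3 = 364, y1_3 = 196, x0_4 = 184, x1_5 = 192, y1_5 = 212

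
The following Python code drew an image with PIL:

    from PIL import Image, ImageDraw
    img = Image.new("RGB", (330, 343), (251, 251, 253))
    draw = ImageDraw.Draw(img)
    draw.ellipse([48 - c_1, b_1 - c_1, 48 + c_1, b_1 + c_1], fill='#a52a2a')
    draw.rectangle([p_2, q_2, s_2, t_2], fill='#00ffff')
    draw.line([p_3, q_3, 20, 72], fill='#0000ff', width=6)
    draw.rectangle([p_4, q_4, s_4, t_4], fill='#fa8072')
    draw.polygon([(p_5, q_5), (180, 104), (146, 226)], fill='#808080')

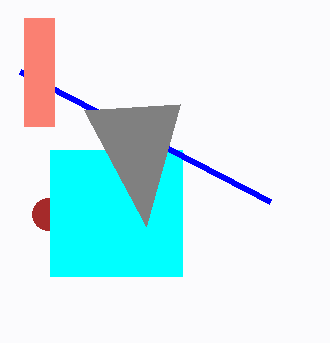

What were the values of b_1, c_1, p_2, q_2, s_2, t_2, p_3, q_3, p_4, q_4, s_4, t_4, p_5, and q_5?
b_1 = 214, c_1 = 16, p_2 = 50, q_2 = 150, s_2 = 182, t_2 = 276, p_3 = 270, q_3 = 202, p_4 = 24, q_4 = 18, s_4 = 54, t_4 = 126, p_5 = 84, q_5 = 110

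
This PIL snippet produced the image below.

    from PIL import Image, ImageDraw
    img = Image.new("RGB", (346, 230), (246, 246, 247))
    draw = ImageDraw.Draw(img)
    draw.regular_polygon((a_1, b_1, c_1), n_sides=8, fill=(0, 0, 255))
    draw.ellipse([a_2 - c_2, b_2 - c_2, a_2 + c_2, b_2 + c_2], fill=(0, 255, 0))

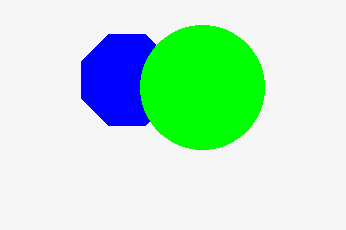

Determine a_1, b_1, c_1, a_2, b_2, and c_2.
a_1 = 127, b_1 = 80, c_1 = 49, a_2 = 202, b_2 = 87, c_2 = 62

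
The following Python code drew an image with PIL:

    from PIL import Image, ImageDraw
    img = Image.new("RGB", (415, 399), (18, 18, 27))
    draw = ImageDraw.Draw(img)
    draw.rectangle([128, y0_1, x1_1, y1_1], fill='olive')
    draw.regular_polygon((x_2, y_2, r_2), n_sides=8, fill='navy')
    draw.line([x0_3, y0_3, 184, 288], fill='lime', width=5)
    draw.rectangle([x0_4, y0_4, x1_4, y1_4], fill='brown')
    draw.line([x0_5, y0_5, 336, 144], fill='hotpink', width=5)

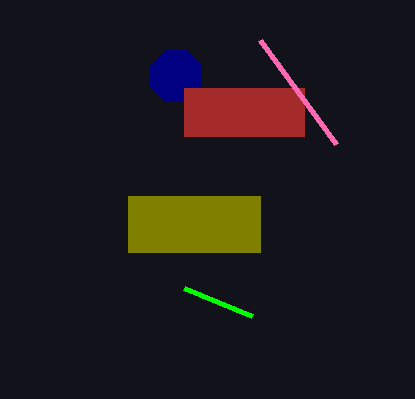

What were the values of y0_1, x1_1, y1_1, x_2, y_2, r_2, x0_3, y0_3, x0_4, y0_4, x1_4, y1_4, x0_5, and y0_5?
y0_1 = 196
x1_1 = 260
y1_1 = 252
x_2 = 176
y_2 = 76
r_2 = 28
x0_3 = 252
y0_3 = 316
x0_4 = 184
y0_4 = 88
x1_4 = 304
y1_4 = 136
x0_5 = 260
y0_5 = 40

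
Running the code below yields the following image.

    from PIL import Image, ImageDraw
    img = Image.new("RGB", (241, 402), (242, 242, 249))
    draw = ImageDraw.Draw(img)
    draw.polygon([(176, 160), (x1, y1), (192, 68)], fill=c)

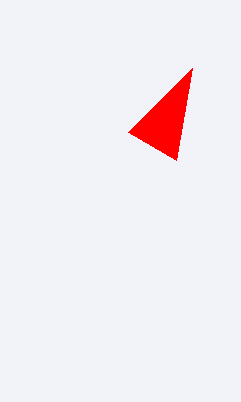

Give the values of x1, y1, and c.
x1 = 128
y1 = 132
c = 'red'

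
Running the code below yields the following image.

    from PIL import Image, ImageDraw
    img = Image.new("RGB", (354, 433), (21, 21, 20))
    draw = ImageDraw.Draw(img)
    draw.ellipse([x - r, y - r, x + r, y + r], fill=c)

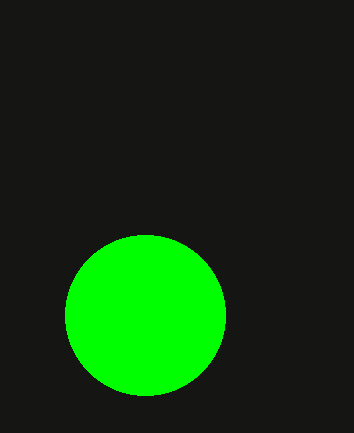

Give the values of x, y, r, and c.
x = 145; y = 315; r = 80; c = 'lime'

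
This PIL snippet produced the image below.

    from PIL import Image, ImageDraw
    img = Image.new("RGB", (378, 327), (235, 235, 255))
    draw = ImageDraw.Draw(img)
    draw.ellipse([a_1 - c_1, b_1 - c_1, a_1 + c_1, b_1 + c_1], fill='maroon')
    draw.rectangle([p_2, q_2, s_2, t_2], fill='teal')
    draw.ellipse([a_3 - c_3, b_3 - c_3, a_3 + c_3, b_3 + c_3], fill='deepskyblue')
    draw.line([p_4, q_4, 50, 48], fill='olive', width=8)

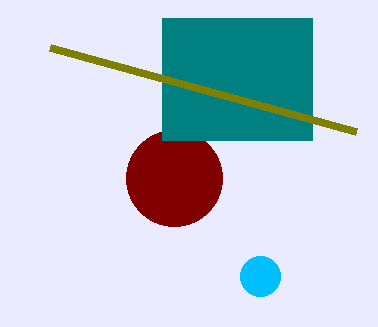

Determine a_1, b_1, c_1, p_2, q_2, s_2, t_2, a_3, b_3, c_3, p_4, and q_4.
a_1 = 174; b_1 = 178; c_1 = 48; p_2 = 162; q_2 = 18; s_2 = 312; t_2 = 140; a_3 = 260; b_3 = 276; c_3 = 20; p_4 = 356; q_4 = 132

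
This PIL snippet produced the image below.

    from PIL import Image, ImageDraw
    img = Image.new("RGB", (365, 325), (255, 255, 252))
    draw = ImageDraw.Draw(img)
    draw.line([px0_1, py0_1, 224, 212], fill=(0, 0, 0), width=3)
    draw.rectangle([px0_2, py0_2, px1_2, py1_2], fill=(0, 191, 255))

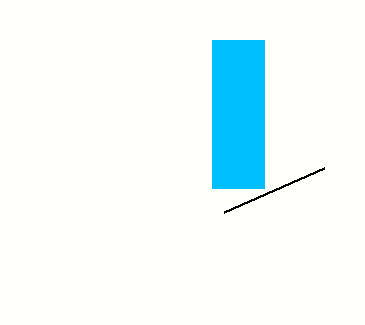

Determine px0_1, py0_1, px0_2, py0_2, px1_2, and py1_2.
px0_1 = 324, py0_1 = 168, px0_2 = 212, py0_2 = 40, px1_2 = 264, py1_2 = 188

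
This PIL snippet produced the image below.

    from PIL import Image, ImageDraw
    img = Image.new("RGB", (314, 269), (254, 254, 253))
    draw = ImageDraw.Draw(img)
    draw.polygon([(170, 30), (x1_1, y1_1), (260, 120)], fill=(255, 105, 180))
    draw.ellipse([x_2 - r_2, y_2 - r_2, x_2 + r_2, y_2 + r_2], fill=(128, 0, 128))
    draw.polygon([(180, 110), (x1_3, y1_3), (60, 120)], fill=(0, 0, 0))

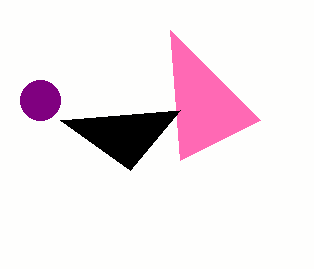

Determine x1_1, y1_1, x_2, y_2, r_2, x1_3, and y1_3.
x1_1 = 180
y1_1 = 160
x_2 = 40
y_2 = 100
r_2 = 20
x1_3 = 130
y1_3 = 170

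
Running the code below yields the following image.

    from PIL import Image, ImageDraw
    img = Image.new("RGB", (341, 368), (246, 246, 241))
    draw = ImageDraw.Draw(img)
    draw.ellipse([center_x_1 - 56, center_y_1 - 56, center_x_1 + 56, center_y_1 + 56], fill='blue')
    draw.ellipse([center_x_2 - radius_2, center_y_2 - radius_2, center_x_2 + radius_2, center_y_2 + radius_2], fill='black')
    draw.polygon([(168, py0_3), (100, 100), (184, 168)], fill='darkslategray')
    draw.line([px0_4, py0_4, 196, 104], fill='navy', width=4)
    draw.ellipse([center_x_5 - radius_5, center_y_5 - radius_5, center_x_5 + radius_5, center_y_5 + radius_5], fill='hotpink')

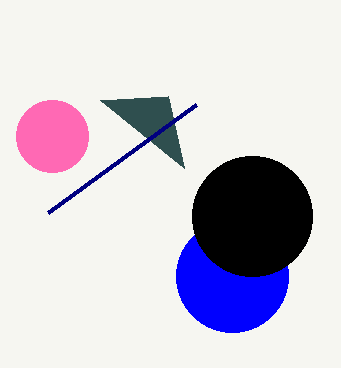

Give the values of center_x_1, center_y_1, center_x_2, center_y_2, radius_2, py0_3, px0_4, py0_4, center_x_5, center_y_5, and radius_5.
center_x_1 = 232
center_y_1 = 276
center_x_2 = 252
center_y_2 = 216
radius_2 = 60
py0_3 = 96
px0_4 = 48
py0_4 = 212
center_x_5 = 52
center_y_5 = 136
radius_5 = 36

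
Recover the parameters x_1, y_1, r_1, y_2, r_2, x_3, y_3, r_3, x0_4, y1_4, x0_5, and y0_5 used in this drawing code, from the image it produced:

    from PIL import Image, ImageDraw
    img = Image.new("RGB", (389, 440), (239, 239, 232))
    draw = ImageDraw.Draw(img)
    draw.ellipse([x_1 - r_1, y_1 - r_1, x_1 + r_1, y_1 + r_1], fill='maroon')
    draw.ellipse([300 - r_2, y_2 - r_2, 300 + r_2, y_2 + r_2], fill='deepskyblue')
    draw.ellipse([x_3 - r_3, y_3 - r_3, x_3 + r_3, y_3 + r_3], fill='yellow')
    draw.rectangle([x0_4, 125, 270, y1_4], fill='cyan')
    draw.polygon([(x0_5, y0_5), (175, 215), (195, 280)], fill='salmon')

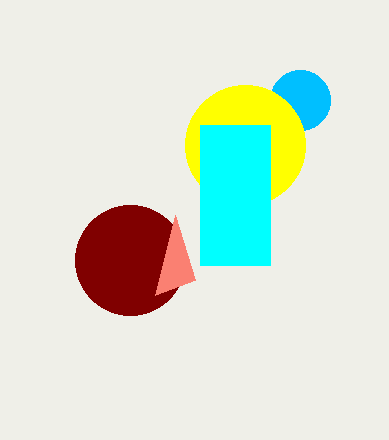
x_1 = 130; y_1 = 260; r_1 = 55; y_2 = 100; r_2 = 30; x_3 = 245; y_3 = 145; r_3 = 60; x0_4 = 200; y1_4 = 265; x0_5 = 155; y0_5 = 295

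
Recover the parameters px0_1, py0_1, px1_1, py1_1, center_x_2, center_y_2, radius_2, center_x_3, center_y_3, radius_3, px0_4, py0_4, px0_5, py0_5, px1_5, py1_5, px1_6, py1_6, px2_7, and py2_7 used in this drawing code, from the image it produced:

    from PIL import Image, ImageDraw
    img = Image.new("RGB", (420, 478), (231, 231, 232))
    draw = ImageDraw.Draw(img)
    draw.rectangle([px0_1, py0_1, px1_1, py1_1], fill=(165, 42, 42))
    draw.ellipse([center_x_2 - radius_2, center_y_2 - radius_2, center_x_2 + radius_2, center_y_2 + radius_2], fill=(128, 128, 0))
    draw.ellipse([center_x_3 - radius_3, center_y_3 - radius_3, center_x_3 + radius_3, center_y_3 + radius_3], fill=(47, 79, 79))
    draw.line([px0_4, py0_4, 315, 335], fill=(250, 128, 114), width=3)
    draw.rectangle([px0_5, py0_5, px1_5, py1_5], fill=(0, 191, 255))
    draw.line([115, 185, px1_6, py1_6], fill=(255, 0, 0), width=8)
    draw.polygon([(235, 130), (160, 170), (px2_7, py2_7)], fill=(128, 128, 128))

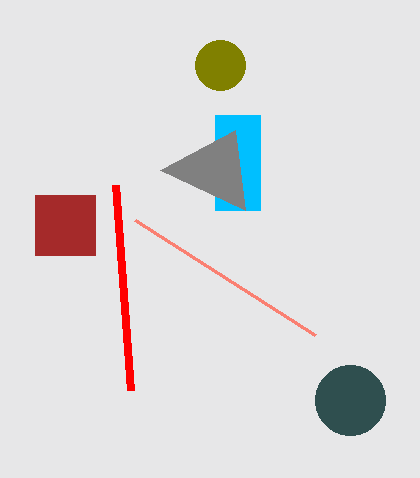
px0_1 = 35
py0_1 = 195
px1_1 = 95
py1_1 = 255
center_x_2 = 220
center_y_2 = 65
radius_2 = 25
center_x_3 = 350
center_y_3 = 400
radius_3 = 35
px0_4 = 135
py0_4 = 220
px0_5 = 215
py0_5 = 115
px1_5 = 260
py1_5 = 210
px1_6 = 130
py1_6 = 390
px2_7 = 245
py2_7 = 210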